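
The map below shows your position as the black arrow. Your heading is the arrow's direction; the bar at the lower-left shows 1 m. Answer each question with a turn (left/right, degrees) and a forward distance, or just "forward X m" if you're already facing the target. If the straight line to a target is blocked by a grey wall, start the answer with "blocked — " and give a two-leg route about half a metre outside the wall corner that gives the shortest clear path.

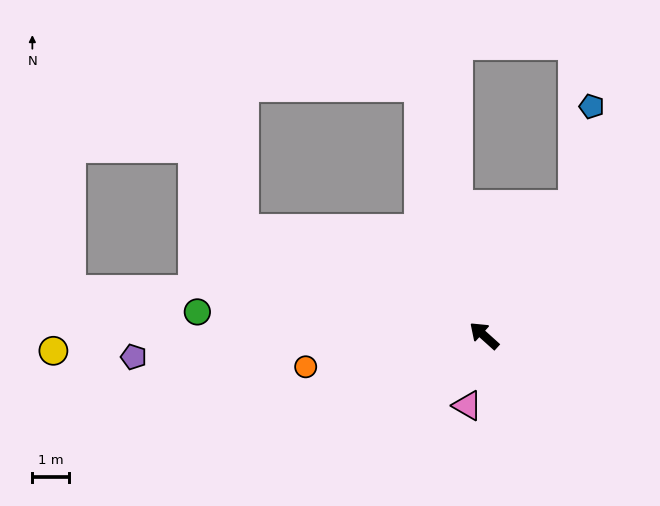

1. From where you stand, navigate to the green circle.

turn left 37°, forward 7.9 m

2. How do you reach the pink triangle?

turn left 119°, forward 2.0 m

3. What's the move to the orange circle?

turn left 52°, forward 5.0 m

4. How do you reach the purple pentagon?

turn left 45°, forward 9.7 m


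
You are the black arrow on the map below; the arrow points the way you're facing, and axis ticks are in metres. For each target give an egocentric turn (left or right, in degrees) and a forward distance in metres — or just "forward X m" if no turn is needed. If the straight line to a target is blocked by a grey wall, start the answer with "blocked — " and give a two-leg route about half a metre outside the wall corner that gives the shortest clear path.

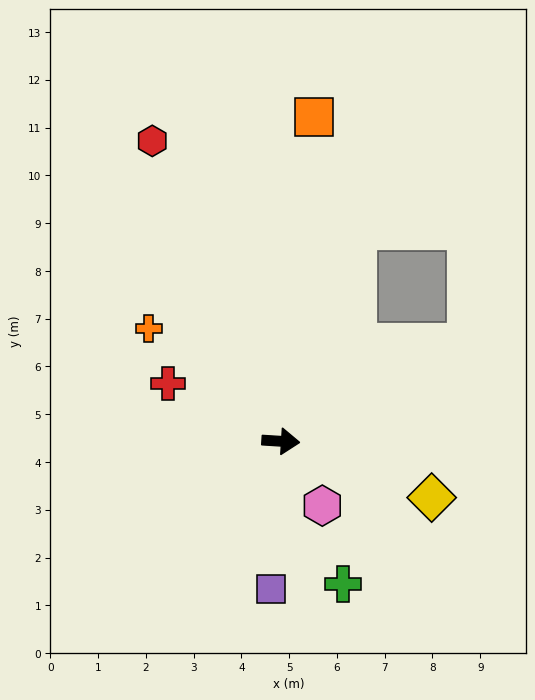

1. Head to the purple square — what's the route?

turn right 90°, forward 3.1 m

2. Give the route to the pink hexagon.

turn right 54°, forward 1.6 m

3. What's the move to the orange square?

turn left 88°, forward 6.8 m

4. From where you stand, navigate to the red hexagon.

turn left 117°, forward 6.8 m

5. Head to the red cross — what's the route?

turn left 157°, forward 2.7 m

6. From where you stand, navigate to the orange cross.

turn left 143°, forward 3.6 m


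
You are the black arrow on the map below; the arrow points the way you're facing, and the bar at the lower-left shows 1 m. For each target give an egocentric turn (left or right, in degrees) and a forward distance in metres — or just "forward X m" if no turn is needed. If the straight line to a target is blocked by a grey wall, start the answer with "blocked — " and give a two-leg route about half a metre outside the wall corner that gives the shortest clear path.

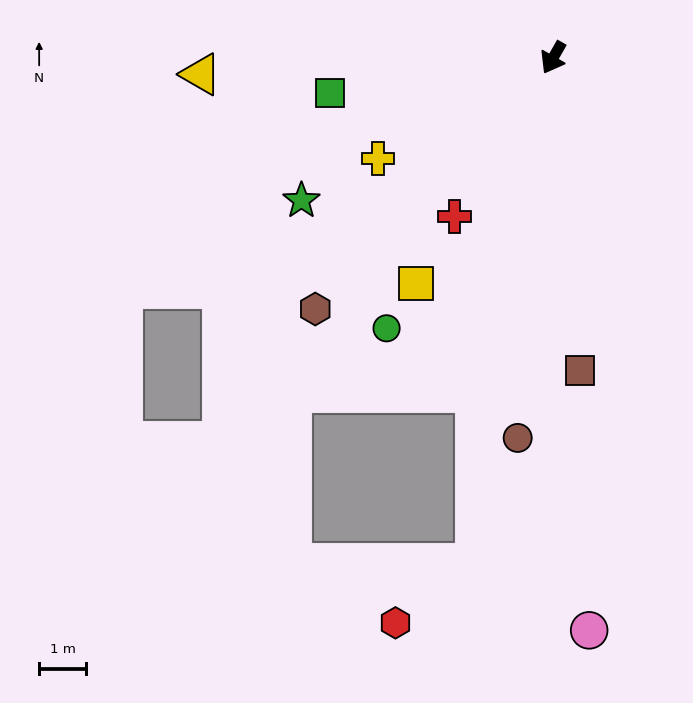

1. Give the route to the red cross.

turn right 2°, forward 3.9 m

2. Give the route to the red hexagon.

blocked — turn left 21°, forward 10.8 m, then turn right 44°, forward 2.1 m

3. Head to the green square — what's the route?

turn right 51°, forward 4.8 m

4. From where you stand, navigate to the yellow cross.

turn right 30°, forward 4.3 m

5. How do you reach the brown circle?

turn left 24°, forward 8.1 m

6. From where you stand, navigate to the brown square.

turn left 35°, forward 6.6 m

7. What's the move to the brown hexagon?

turn right 14°, forward 7.3 m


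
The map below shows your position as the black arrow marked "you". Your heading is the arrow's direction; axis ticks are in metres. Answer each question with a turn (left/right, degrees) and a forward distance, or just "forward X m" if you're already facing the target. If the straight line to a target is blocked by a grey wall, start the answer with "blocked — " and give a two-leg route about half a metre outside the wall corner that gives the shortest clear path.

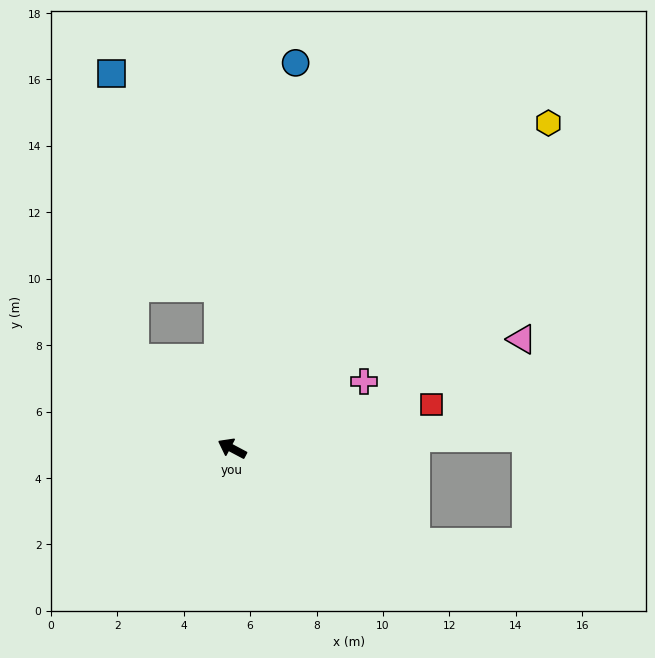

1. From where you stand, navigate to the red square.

turn right 140°, forward 6.1 m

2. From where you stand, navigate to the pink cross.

turn right 125°, forward 4.5 m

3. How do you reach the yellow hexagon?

turn right 106°, forward 13.7 m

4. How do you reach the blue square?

blocked — turn right 57°, forward 4.9 m, then turn left 21°, forward 7.2 m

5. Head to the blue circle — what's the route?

turn right 71°, forward 11.8 m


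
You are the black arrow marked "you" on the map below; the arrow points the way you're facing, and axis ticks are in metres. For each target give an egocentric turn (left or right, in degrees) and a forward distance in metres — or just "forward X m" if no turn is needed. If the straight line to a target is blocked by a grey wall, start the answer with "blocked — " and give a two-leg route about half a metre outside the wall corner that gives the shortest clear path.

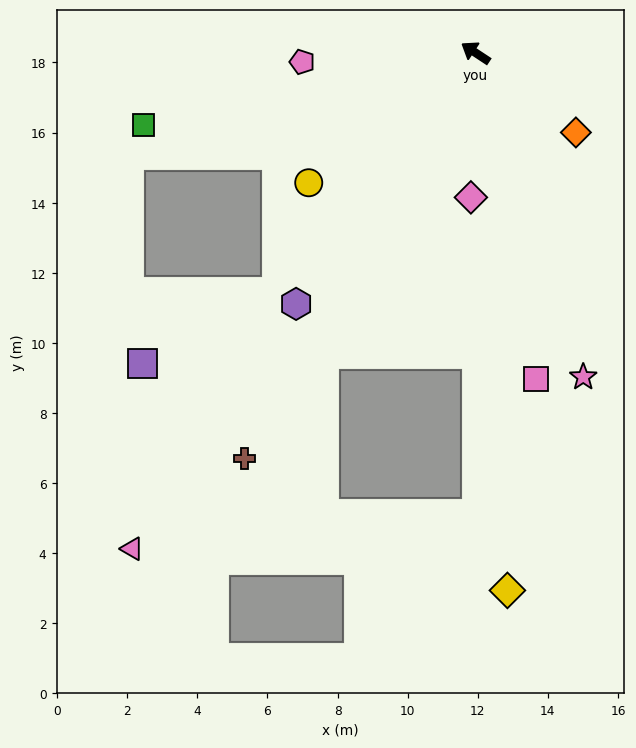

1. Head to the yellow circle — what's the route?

turn left 71°, forward 6.0 m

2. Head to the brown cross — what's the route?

turn left 94°, forward 13.3 m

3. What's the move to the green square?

turn left 46°, forward 9.7 m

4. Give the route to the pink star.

turn left 142°, forward 9.7 m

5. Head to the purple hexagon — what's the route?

turn left 88°, forward 8.8 m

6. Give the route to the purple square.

blocked — turn left 84°, forward 8.9 m, then turn right 23°, forward 4.3 m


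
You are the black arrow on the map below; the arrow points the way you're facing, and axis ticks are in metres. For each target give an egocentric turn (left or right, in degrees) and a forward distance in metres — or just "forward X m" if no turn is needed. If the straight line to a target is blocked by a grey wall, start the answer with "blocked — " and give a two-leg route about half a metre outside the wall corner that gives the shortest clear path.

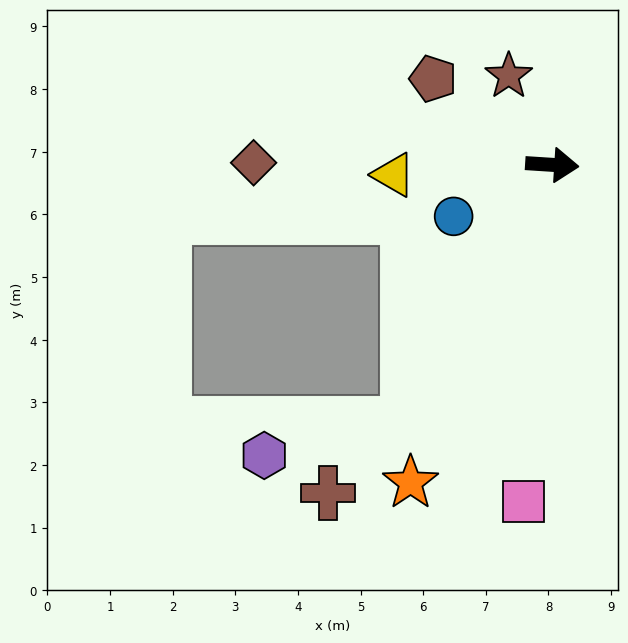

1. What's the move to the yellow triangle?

turn right 173°, forward 2.5 m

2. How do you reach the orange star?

turn right 110°, forward 5.6 m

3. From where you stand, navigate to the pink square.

turn right 91°, forward 5.4 m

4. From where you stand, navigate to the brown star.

turn left 120°, forward 1.6 m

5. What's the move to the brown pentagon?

turn left 148°, forward 2.3 m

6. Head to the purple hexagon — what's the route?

blocked — turn right 116°, forward 4.7 m, then turn right 48°, forward 2.3 m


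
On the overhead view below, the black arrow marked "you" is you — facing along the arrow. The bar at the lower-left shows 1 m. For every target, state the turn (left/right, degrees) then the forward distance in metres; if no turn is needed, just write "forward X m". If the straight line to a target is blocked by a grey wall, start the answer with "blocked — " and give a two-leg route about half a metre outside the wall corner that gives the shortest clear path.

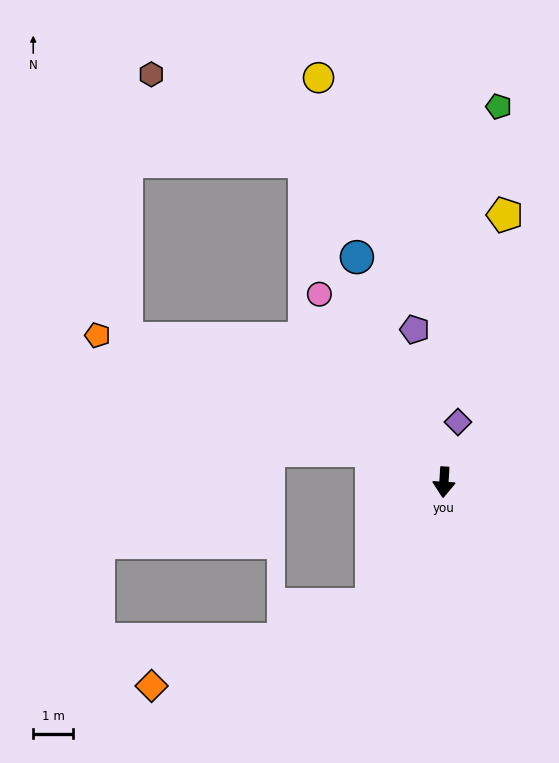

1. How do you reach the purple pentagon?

turn right 166°, forward 3.9 m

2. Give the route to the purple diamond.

turn left 170°, forward 1.6 m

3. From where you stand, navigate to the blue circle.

turn right 155°, forward 6.1 m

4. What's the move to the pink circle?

turn right 143°, forward 5.7 m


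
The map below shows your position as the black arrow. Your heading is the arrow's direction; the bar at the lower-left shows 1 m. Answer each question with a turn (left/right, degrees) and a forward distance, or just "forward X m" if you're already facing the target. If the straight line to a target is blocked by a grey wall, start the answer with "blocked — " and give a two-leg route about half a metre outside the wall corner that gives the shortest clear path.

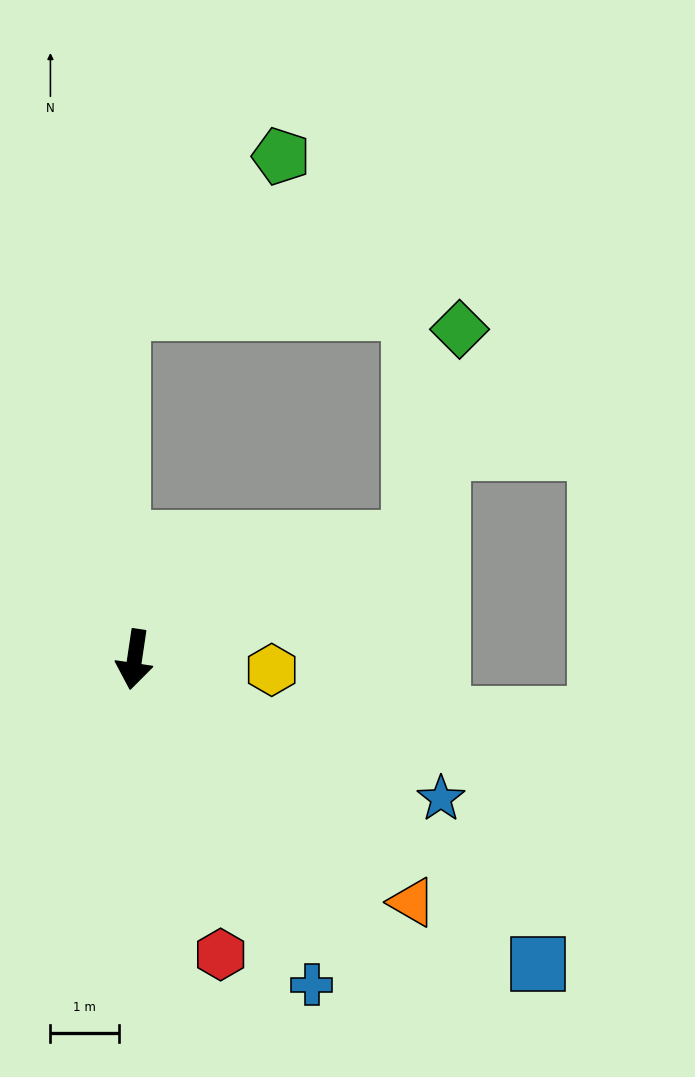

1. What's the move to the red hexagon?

turn left 25°, forward 4.5 m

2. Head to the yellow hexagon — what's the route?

turn left 94°, forward 2.0 m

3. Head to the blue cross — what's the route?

turn left 37°, forward 5.4 m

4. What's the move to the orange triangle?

turn left 57°, forward 5.4 m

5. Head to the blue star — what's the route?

turn left 74°, forward 4.9 m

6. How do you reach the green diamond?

blocked — turn left 122°, forward 4.4 m, then turn left 53°, forward 3.2 m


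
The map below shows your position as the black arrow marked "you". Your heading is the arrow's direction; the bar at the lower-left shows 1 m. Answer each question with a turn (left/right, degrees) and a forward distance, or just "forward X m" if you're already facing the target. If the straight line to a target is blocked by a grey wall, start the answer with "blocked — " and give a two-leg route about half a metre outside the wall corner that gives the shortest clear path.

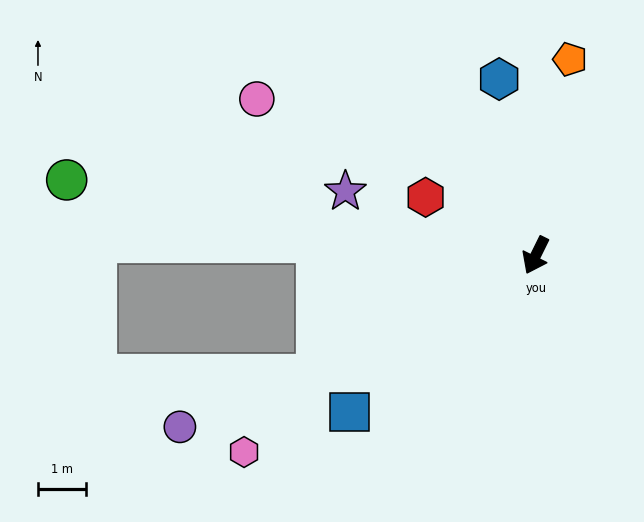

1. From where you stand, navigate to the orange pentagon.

turn right 164°, forward 4.2 m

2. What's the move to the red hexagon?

turn right 92°, forward 2.6 m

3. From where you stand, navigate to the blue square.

turn right 24°, forward 5.1 m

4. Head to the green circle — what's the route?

turn right 73°, forward 9.9 m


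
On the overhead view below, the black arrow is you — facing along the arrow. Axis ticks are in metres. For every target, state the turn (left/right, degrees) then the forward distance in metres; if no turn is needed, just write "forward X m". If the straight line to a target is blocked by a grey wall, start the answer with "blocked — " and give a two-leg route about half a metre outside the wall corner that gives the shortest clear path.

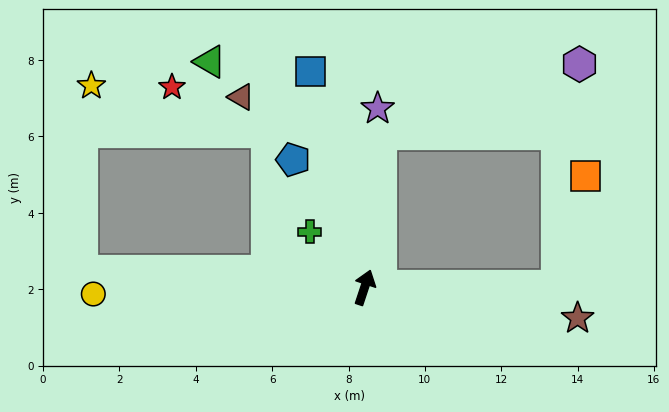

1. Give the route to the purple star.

turn left 14°, forward 4.7 m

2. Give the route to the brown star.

turn right 80°, forward 5.6 m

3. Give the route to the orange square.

blocked — turn right 71°, forward 5.0 m, then turn left 75°, forward 3.0 m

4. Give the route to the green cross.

turn left 63°, forward 2.0 m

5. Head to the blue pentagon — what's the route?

turn left 48°, forward 3.8 m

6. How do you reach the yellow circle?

turn left 110°, forward 7.1 m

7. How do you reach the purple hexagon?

blocked — turn left 12°, forward 4.0 m, then turn right 64°, forward 5.5 m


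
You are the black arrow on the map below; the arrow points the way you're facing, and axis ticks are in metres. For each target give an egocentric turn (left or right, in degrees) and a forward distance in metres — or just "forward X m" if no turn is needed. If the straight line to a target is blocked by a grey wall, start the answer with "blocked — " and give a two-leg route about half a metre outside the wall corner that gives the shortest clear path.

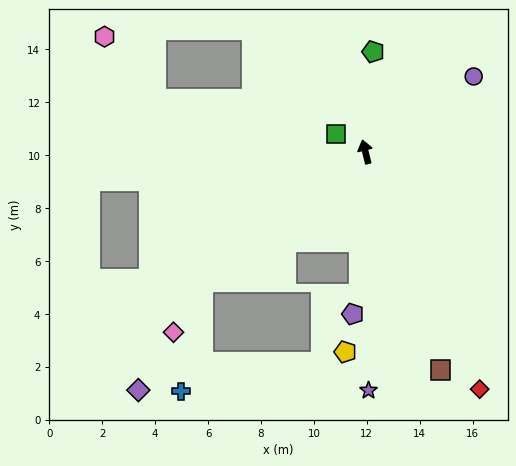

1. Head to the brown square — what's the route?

turn right 175°, forward 8.7 m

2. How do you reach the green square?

turn left 44°, forward 1.3 m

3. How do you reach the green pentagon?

turn right 18°, forward 3.8 m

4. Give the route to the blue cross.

blocked — turn left 114°, forward 7.9 m, then turn left 41°, forward 4.2 m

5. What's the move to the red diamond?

turn right 168°, forward 10.0 m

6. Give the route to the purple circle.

turn right 69°, forward 5.0 m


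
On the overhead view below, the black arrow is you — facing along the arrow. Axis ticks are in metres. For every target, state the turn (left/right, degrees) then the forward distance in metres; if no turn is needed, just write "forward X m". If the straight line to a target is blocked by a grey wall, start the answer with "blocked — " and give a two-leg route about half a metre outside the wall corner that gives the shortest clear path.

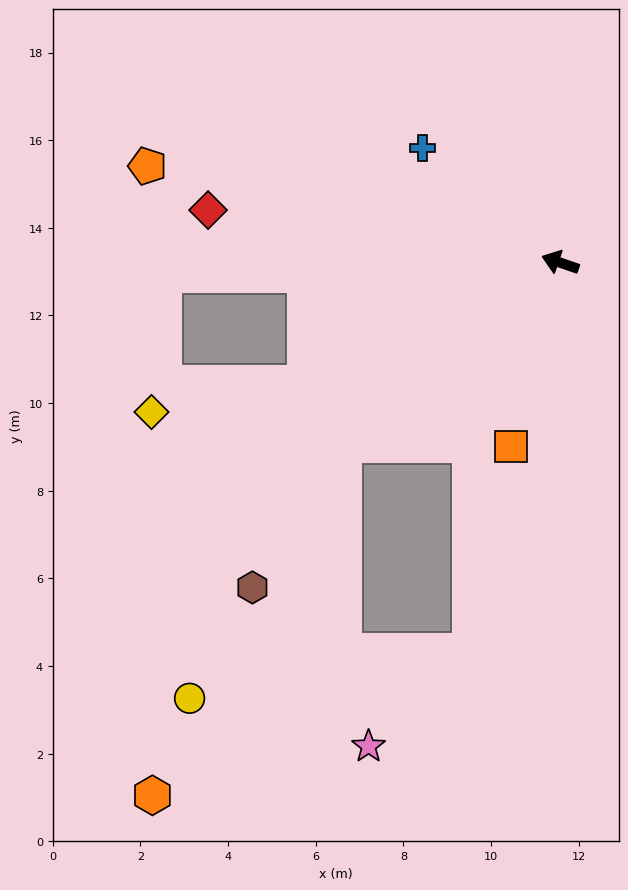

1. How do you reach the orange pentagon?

turn left 6°, forward 9.7 m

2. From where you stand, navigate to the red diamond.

turn left 10°, forward 8.1 m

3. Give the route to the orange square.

turn left 94°, forward 4.3 m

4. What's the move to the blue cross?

turn right 21°, forward 4.1 m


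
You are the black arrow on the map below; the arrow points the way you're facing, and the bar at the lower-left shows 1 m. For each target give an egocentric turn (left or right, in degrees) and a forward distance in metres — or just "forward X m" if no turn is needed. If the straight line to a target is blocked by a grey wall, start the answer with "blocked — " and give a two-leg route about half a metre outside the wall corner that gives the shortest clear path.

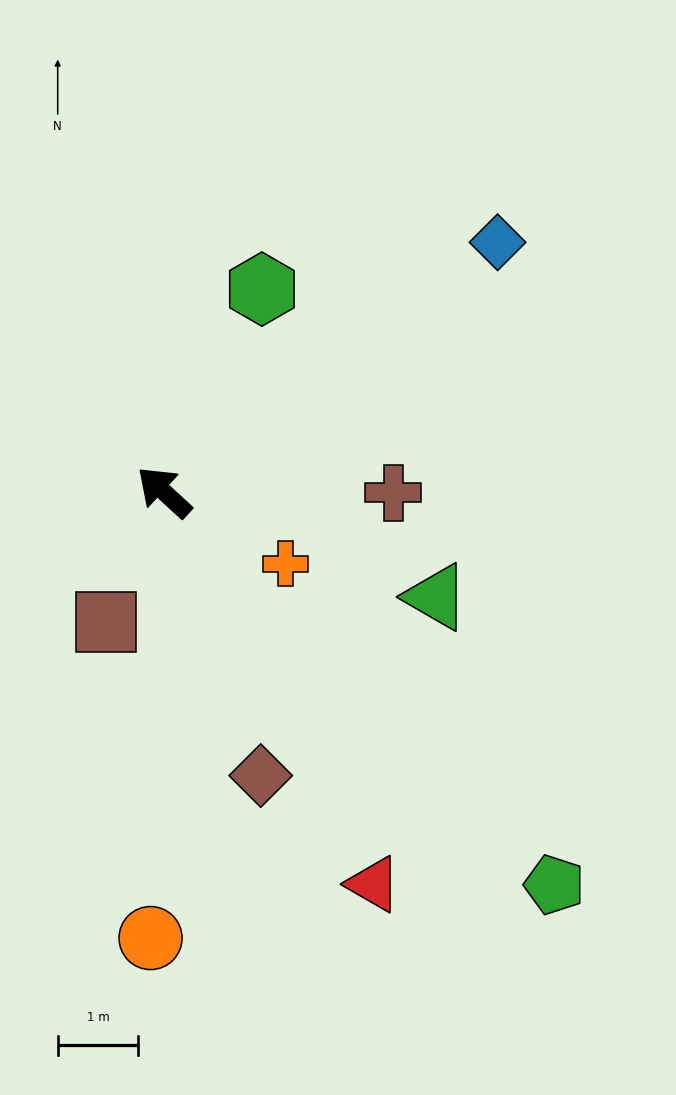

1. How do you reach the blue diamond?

turn right 101°, forward 5.2 m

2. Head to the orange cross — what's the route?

turn right 168°, forward 1.8 m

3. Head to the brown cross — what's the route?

turn right 138°, forward 2.8 m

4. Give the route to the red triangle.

turn left 161°, forward 5.5 m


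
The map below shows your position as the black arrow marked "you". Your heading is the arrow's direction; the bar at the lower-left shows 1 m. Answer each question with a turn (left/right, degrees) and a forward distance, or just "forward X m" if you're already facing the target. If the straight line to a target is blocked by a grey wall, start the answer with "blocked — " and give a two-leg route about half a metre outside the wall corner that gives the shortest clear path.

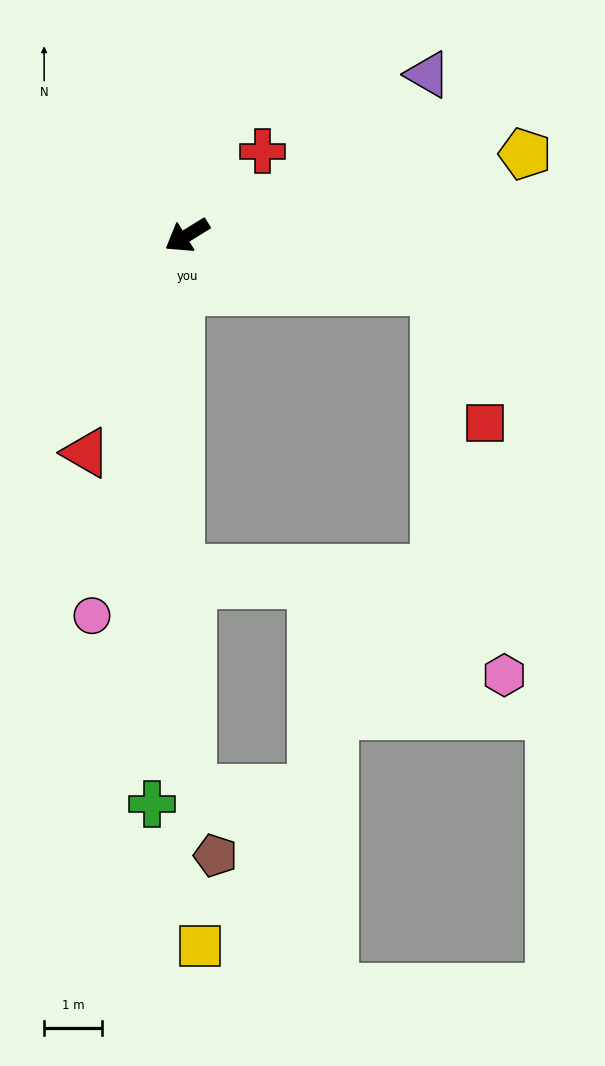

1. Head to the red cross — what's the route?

turn right 163°, forward 1.9 m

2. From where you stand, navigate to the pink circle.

turn left 44°, forward 6.7 m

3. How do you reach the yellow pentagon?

turn left 162°, forward 6.0 m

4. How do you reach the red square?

blocked — turn left 136°, forward 4.4 m, then turn right 57°, forward 2.4 m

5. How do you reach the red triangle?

turn left 33°, forward 4.1 m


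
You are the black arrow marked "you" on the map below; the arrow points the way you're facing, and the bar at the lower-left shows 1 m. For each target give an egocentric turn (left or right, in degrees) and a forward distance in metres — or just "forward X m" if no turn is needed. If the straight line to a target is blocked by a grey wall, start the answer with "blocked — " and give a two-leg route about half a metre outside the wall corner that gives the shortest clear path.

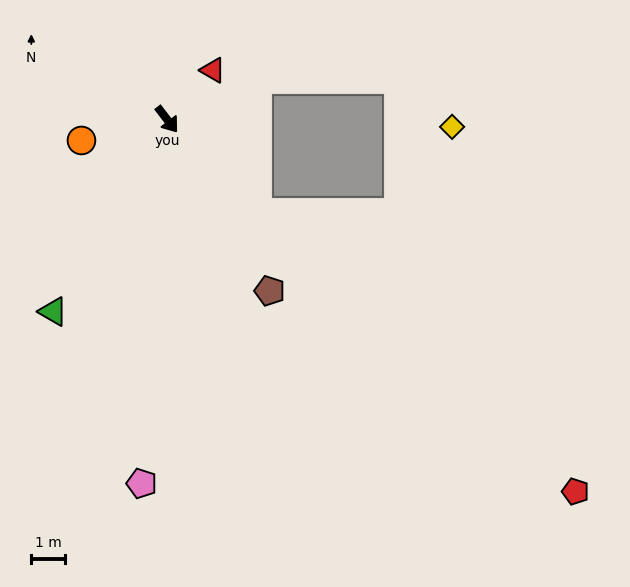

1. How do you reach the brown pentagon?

turn right 7°, forward 5.9 m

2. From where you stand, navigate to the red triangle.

turn left 100°, forward 2.0 m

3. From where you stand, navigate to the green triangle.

turn right 68°, forward 6.6 m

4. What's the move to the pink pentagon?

turn right 41°, forward 10.9 m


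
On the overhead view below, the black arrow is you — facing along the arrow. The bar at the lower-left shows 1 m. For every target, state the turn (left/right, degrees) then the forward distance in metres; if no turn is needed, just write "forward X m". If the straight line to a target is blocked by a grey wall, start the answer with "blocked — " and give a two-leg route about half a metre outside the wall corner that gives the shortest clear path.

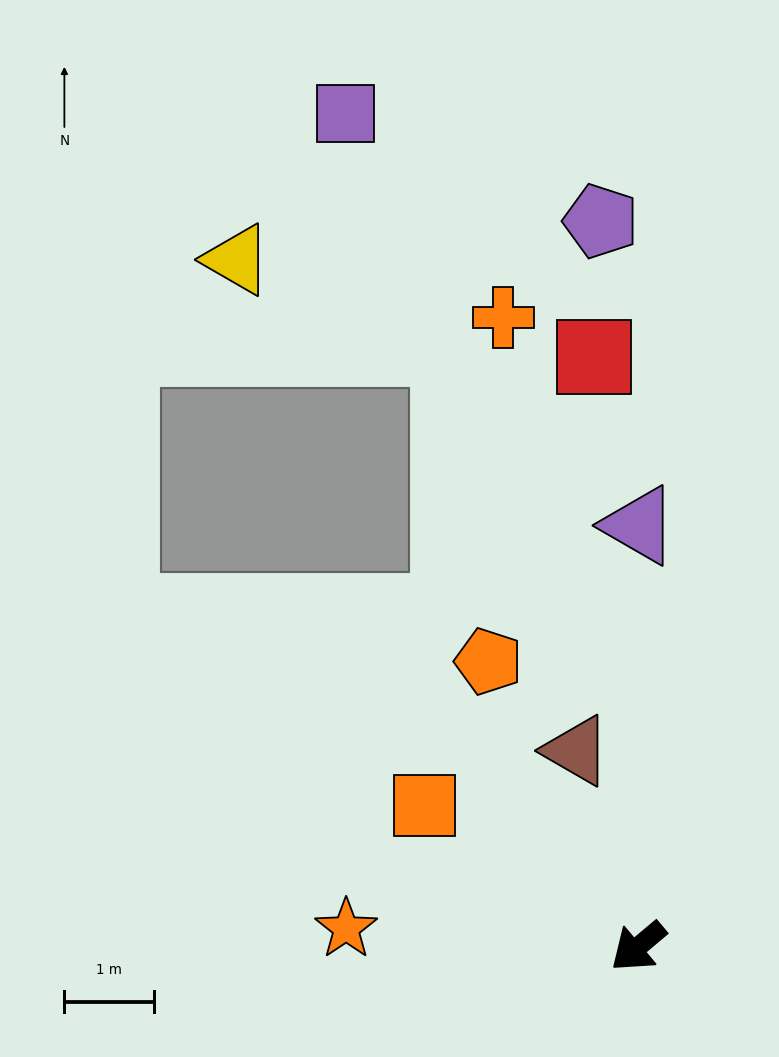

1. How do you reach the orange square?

turn right 74°, forward 2.9 m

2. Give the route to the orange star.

turn right 44°, forward 3.3 m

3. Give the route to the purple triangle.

turn right 130°, forward 4.7 m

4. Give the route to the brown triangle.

turn right 113°, forward 2.3 m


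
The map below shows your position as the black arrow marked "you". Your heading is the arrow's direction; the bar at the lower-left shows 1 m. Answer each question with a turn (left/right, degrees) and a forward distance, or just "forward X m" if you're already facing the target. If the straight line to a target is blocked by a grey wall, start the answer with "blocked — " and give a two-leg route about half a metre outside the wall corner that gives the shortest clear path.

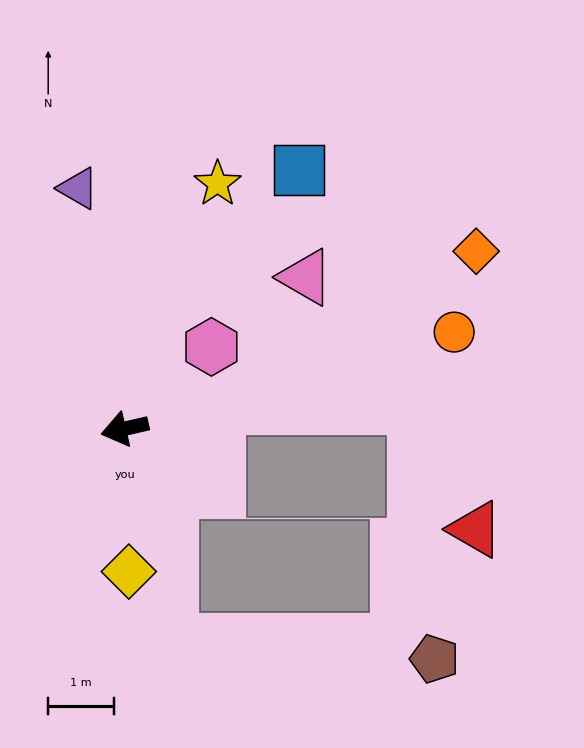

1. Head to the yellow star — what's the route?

turn right 124°, forward 4.0 m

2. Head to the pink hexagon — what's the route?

turn right 150°, forward 1.8 m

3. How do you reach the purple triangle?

turn right 92°, forward 3.7 m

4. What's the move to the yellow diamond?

turn left 79°, forward 2.2 m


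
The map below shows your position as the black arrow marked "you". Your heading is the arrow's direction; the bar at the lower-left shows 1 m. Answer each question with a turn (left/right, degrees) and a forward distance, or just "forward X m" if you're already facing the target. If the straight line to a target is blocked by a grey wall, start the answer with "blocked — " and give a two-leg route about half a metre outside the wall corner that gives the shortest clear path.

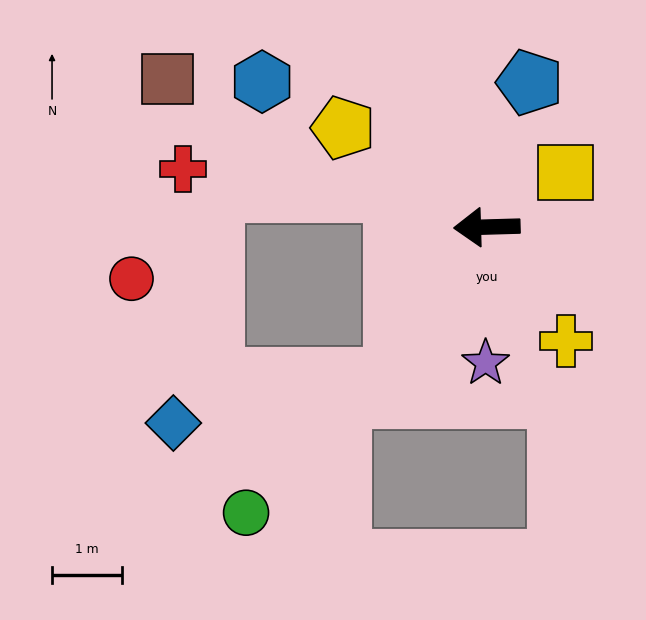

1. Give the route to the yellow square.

turn right 147°, forward 1.4 m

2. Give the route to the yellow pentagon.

turn right 36°, forward 2.5 m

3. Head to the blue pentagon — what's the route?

turn right 108°, forward 2.1 m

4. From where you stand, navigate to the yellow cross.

turn left 123°, forward 2.0 m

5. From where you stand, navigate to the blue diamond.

blocked — turn left 57°, forward 2.5 m, then turn right 47°, forward 3.2 m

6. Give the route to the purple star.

turn left 88°, forward 1.9 m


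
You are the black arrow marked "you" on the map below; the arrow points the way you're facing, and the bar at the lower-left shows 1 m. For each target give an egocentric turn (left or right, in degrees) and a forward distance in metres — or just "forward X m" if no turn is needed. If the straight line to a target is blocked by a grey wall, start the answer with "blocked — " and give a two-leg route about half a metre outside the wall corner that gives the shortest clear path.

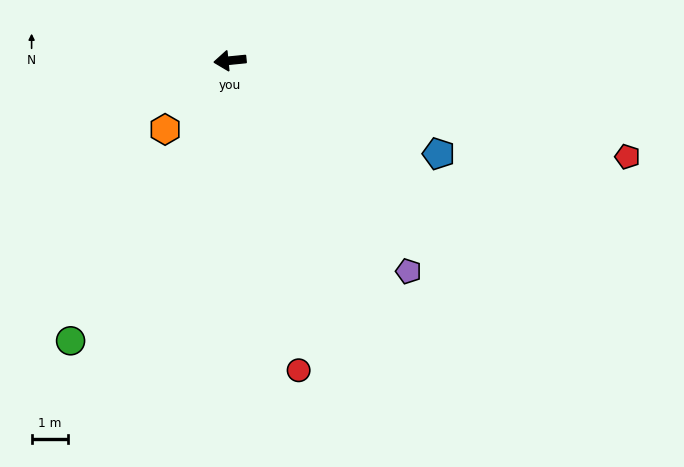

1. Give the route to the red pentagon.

turn left 161°, forward 11.2 m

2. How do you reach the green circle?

turn left 55°, forward 8.8 m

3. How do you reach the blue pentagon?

turn left 150°, forward 6.3 m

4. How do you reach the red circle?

turn left 97°, forward 8.7 m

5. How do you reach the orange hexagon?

turn left 41°, forward 2.6 m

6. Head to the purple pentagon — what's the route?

turn left 125°, forward 7.6 m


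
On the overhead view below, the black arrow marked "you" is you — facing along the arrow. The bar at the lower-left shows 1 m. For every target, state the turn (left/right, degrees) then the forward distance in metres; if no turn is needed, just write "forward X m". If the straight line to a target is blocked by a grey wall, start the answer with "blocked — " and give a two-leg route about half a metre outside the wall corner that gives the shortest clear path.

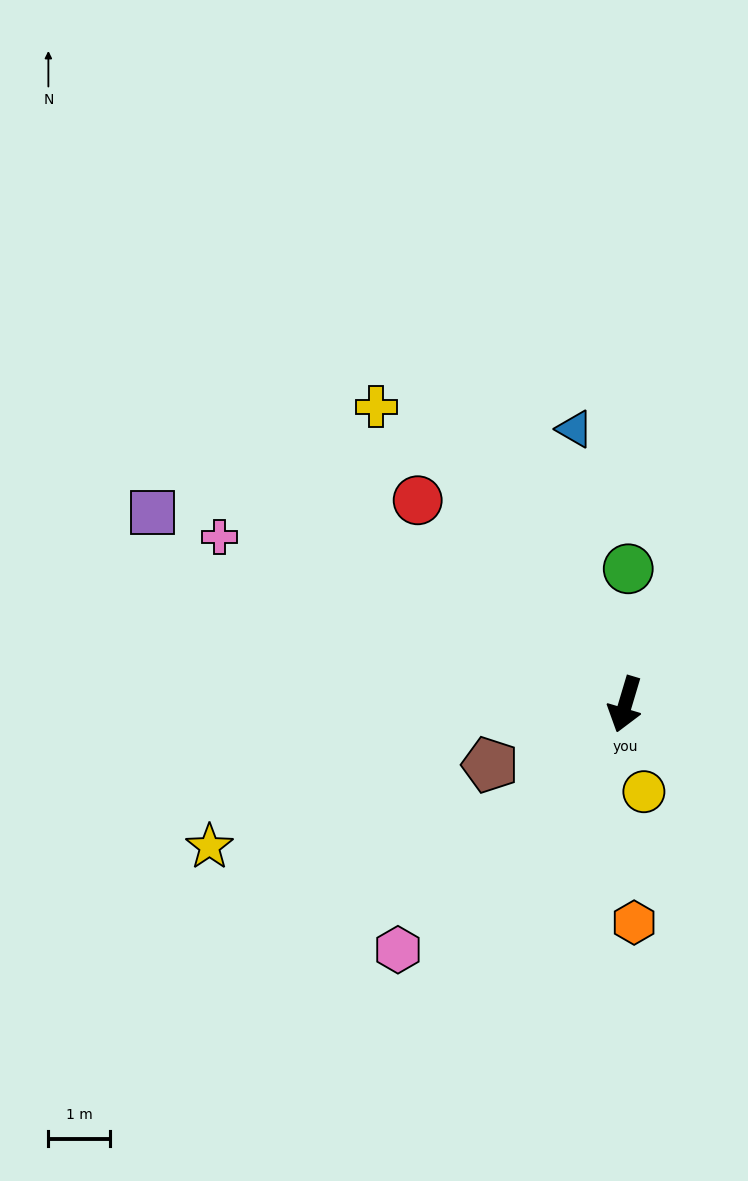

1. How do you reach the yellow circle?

turn left 29°, forward 1.4 m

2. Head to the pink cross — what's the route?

turn right 96°, forward 7.1 m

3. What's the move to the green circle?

turn right 165°, forward 2.2 m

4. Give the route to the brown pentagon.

turn right 49°, forward 2.4 m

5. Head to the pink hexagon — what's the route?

turn right 26°, forward 5.4 m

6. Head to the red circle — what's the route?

turn right 118°, forward 4.7 m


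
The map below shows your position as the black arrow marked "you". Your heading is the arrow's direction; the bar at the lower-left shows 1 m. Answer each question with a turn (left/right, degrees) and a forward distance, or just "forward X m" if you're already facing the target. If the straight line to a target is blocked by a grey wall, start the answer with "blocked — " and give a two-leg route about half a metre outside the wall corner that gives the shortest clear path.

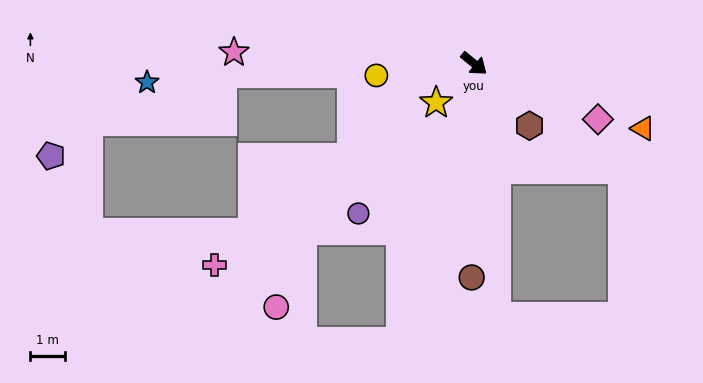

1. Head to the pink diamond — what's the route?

turn left 15°, forward 3.9 m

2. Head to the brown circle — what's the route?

turn right 51°, forward 6.2 m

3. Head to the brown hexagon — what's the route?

turn right 9°, forward 2.4 m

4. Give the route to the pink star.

turn right 143°, forward 6.9 m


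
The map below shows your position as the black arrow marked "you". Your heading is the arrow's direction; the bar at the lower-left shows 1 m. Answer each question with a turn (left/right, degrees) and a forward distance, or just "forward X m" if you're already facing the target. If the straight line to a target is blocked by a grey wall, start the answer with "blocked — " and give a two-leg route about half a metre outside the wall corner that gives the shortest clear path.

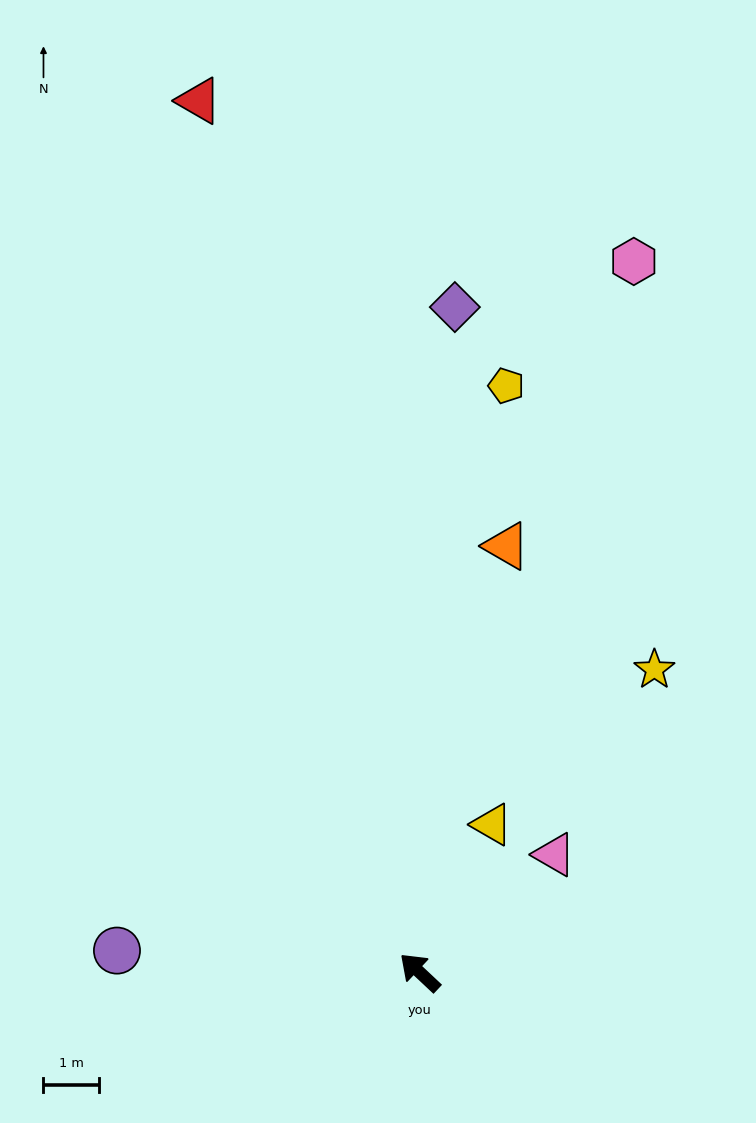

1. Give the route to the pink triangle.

turn right 96°, forward 3.2 m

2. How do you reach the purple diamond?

turn right 50°, forward 12.0 m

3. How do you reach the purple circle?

turn left 39°, forward 5.5 m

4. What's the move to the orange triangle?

turn right 58°, forward 7.9 m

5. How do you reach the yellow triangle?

turn right 73°, forward 3.0 m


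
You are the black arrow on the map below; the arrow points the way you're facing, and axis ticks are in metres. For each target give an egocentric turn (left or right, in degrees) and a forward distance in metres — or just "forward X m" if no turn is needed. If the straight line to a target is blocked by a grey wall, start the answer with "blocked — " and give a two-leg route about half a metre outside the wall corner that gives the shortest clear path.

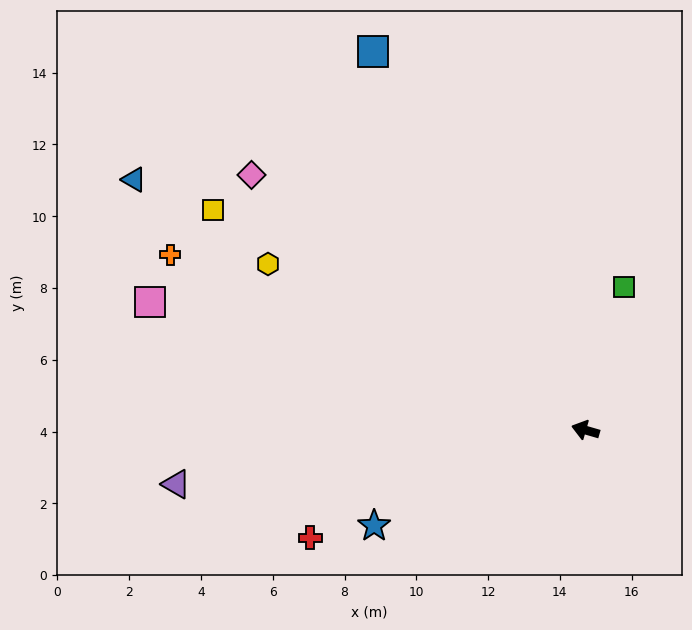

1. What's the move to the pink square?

forward 12.6 m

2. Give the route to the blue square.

turn right 45°, forward 12.1 m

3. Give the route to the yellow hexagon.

turn right 11°, forward 10.0 m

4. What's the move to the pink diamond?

turn right 21°, forward 11.7 m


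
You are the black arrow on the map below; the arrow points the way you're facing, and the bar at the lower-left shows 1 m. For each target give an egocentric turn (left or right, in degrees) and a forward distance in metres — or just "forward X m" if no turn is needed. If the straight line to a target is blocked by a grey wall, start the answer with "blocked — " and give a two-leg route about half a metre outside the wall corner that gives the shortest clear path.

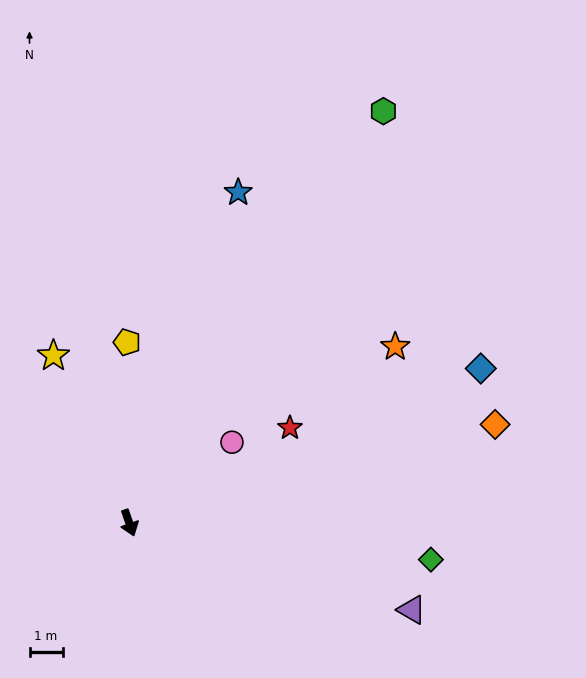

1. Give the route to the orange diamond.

turn left 86°, forward 11.4 m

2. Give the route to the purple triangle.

turn left 54°, forward 8.9 m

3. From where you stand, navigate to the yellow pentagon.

turn left 161°, forward 5.4 m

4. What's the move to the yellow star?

turn right 175°, forward 5.5 m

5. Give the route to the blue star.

turn left 142°, forward 10.5 m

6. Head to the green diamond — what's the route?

turn left 64°, forward 9.1 m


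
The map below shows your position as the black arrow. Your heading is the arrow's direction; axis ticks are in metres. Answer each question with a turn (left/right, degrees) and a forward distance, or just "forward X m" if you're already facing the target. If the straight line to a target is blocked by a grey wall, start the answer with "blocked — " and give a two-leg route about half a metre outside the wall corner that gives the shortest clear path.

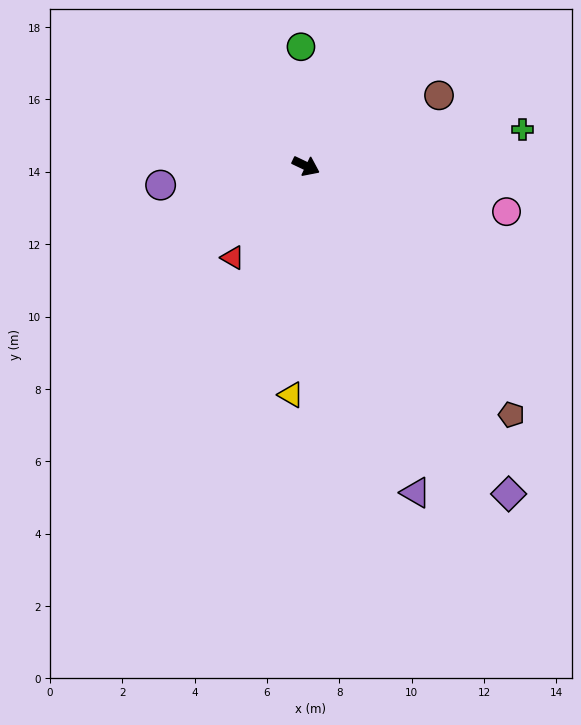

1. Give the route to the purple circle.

turn right 147°, forward 4.1 m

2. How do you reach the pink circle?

turn left 13°, forward 5.7 m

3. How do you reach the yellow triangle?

turn right 68°, forward 6.3 m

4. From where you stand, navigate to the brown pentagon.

turn right 25°, forward 8.9 m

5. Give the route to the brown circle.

turn left 53°, forward 4.2 m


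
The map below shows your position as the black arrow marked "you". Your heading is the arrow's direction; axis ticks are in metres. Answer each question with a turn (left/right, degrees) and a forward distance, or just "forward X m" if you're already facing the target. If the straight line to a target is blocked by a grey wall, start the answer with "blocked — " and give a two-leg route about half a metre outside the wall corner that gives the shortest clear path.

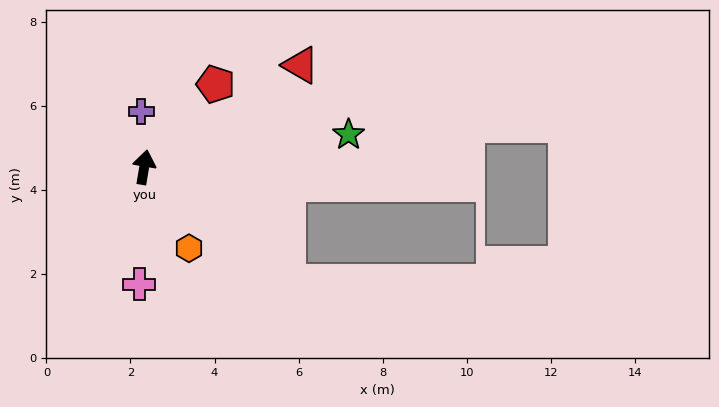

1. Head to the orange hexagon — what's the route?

turn right 142°, forward 2.2 m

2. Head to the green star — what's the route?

turn right 71°, forward 4.9 m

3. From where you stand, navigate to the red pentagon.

turn right 31°, forward 2.6 m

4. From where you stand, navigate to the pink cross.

turn right 173°, forward 2.8 m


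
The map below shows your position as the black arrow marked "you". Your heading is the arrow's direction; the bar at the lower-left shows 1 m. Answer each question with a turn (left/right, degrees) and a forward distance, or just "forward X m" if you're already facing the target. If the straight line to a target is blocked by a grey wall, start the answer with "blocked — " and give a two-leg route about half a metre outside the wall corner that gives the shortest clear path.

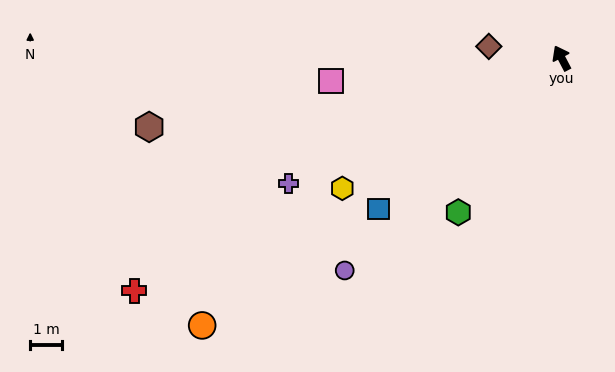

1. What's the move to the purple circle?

turn left 107°, forward 9.6 m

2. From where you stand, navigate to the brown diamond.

turn left 53°, forward 2.3 m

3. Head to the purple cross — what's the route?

turn left 87°, forward 9.5 m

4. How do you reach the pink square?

turn left 68°, forward 7.3 m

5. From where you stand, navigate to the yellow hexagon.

turn left 93°, forward 8.0 m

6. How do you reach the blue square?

turn left 102°, forward 7.5 m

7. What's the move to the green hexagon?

turn left 119°, forward 5.8 m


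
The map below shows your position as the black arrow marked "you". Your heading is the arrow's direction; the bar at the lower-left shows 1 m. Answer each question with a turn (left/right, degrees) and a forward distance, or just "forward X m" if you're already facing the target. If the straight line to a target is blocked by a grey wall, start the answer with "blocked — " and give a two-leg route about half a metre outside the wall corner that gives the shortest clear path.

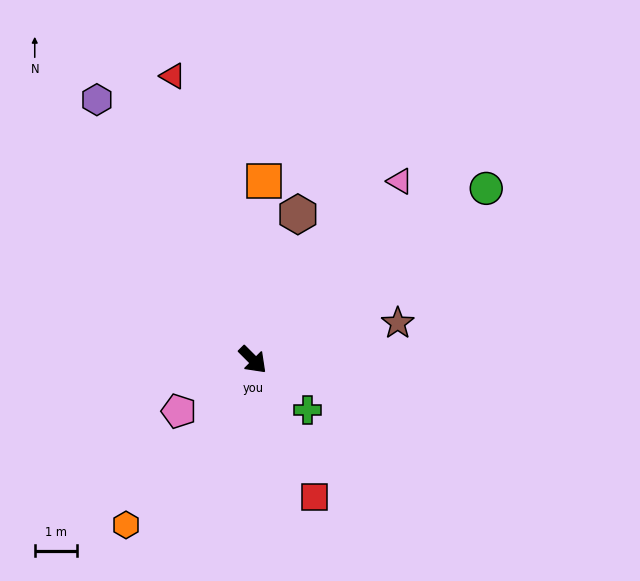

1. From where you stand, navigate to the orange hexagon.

turn right 83°, forward 4.9 m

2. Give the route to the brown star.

turn left 59°, forward 3.5 m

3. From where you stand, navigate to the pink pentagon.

turn right 100°, forward 2.1 m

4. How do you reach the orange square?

turn left 132°, forward 4.2 m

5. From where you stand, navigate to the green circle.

turn left 81°, forward 6.8 m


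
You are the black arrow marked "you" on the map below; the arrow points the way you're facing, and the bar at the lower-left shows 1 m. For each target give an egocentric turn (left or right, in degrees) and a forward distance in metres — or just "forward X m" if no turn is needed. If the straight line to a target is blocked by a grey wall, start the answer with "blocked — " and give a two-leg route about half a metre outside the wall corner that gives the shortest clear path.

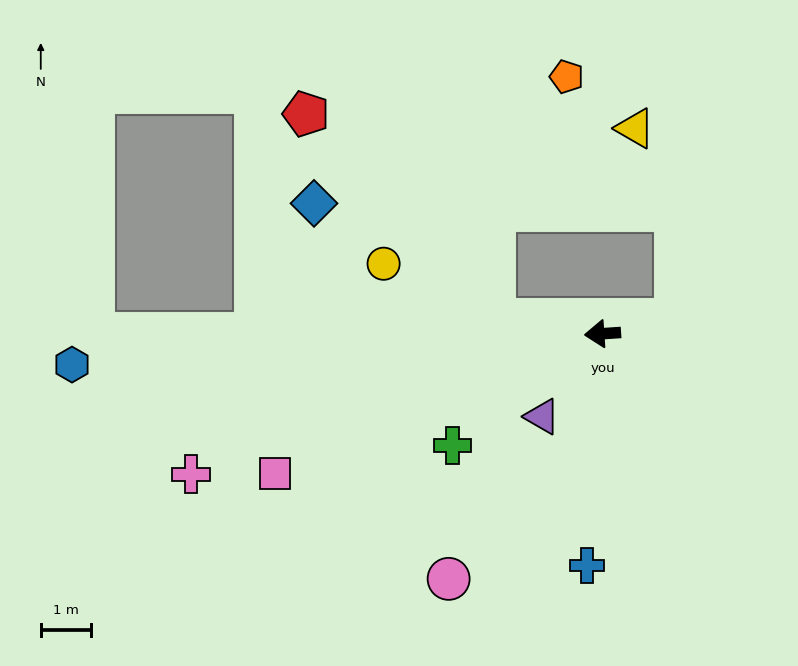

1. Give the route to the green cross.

turn left 33°, forward 3.7 m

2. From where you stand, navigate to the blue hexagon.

forward 10.6 m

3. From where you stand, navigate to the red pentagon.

blocked — turn right 11°, forward 2.2 m, then turn right 40°, forward 5.6 m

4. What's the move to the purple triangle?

turn left 50°, forward 2.0 m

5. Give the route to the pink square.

turn left 19°, forward 7.1 m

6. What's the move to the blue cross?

turn left 82°, forward 4.6 m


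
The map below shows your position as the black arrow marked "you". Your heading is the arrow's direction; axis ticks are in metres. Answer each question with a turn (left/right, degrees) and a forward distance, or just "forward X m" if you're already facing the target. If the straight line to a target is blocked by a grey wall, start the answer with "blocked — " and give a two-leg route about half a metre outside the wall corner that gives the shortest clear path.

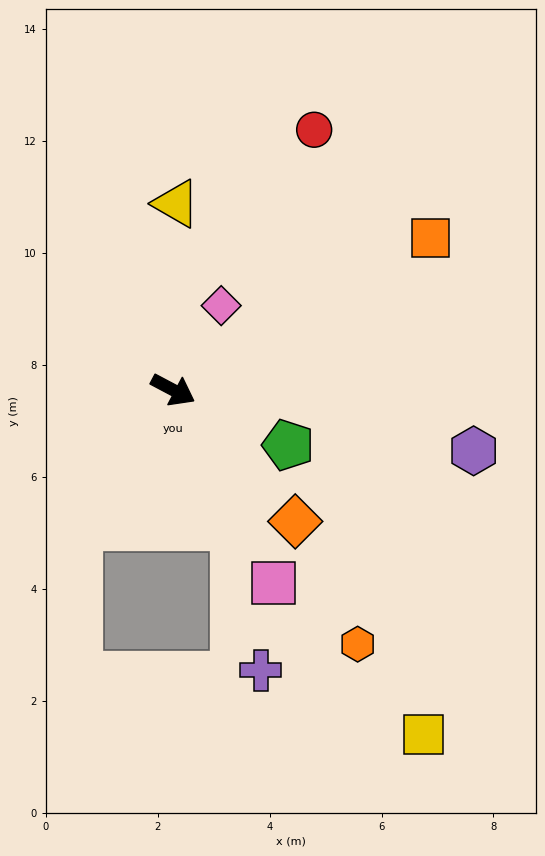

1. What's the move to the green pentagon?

turn left 2°, forward 2.3 m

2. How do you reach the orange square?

turn left 58°, forward 5.3 m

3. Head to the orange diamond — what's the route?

turn right 19°, forward 3.2 m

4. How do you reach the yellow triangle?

turn left 117°, forward 3.3 m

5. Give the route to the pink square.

turn right 35°, forward 3.9 m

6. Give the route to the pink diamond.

turn left 88°, forward 1.7 m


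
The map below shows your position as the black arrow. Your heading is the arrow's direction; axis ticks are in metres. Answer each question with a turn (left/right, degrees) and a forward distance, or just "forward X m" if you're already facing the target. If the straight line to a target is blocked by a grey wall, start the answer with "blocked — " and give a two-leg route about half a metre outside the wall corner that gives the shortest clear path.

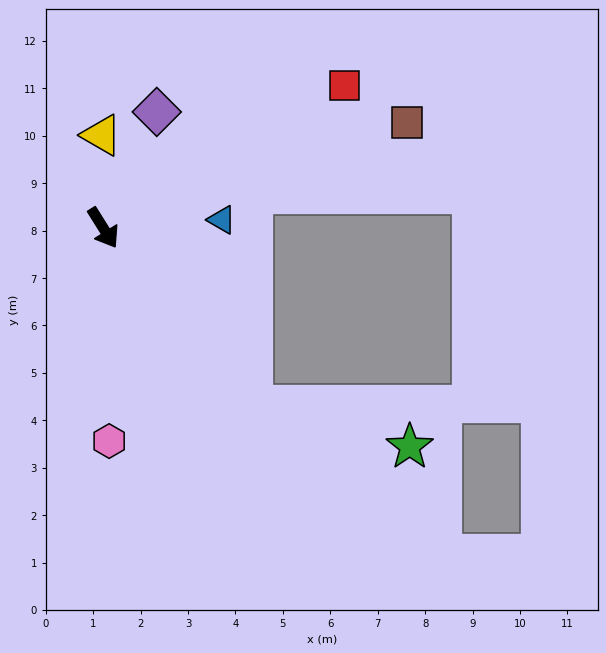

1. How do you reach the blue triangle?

turn left 62°, forward 2.5 m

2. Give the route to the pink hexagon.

turn right 30°, forward 4.5 m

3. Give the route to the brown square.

turn left 77°, forward 6.8 m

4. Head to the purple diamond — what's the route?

turn left 123°, forward 2.7 m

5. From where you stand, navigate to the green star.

blocked — turn left 8°, forward 4.9 m, then turn left 35°, forward 3.4 m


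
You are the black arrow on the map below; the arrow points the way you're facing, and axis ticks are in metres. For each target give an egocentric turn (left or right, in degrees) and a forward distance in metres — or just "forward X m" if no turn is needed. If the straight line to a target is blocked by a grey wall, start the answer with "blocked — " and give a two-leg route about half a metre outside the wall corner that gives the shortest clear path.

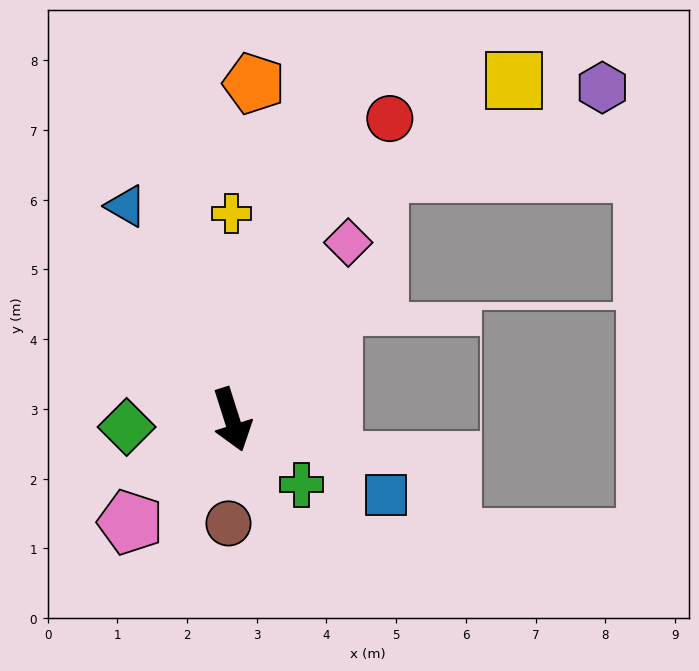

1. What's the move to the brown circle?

turn right 20°, forward 1.5 m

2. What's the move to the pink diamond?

turn left 129°, forward 3.0 m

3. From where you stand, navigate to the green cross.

turn left 29°, forward 1.4 m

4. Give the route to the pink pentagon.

turn right 62°, forward 2.1 m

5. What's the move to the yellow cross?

turn left 162°, forward 3.0 m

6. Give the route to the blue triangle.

turn right 171°, forward 3.4 m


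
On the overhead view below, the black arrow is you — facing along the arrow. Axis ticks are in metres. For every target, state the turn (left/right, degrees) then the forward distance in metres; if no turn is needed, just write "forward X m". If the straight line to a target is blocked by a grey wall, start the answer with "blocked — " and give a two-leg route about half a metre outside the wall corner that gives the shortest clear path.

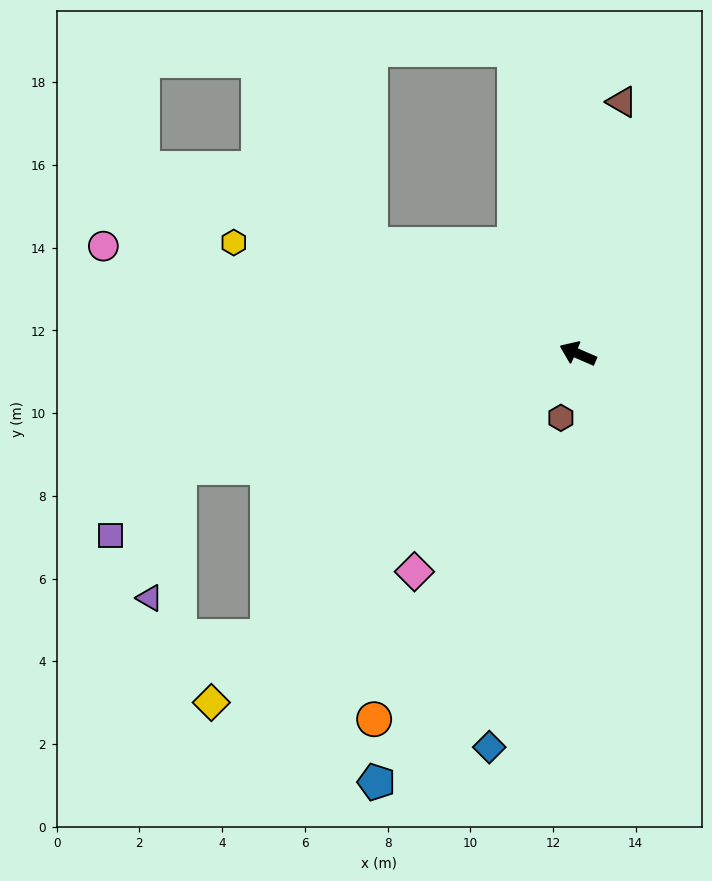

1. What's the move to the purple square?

blocked — turn left 39°, forward 10.0 m, then turn left 29°, forward 2.4 m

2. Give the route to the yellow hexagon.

turn left 6°, forward 8.7 m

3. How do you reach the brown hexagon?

turn left 99°, forward 1.6 m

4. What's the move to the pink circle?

turn left 11°, forward 11.8 m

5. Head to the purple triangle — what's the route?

blocked — turn left 39°, forward 10.0 m, then turn left 61°, forward 3.2 m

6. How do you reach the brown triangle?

turn right 76°, forward 6.2 m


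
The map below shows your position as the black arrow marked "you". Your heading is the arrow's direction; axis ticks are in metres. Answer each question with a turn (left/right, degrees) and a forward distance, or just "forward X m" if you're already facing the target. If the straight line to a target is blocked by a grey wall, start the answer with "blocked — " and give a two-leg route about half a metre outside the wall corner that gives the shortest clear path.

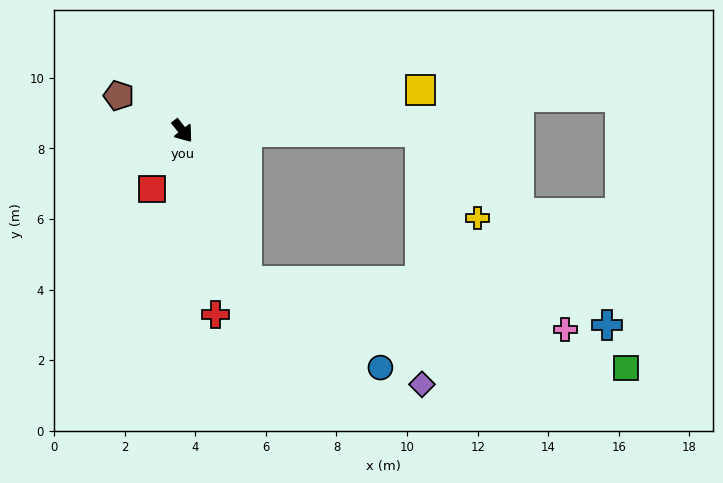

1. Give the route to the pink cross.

blocked — turn right 15°, forward 4.6 m, then turn left 58°, forward 9.1 m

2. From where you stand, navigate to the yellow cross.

blocked — turn left 52°, forward 6.7 m, then turn right 56°, forward 2.9 m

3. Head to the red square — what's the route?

turn right 66°, forward 1.9 m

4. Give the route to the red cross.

turn right 28°, forward 5.3 m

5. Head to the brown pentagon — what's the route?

turn right 157°, forward 2.1 m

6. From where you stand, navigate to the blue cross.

blocked — turn left 52°, forward 6.7 m, then turn right 46°, forward 7.6 m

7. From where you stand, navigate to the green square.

blocked — turn right 15°, forward 4.6 m, then turn left 54°, forward 11.0 m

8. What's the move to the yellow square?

turn left 62°, forward 6.8 m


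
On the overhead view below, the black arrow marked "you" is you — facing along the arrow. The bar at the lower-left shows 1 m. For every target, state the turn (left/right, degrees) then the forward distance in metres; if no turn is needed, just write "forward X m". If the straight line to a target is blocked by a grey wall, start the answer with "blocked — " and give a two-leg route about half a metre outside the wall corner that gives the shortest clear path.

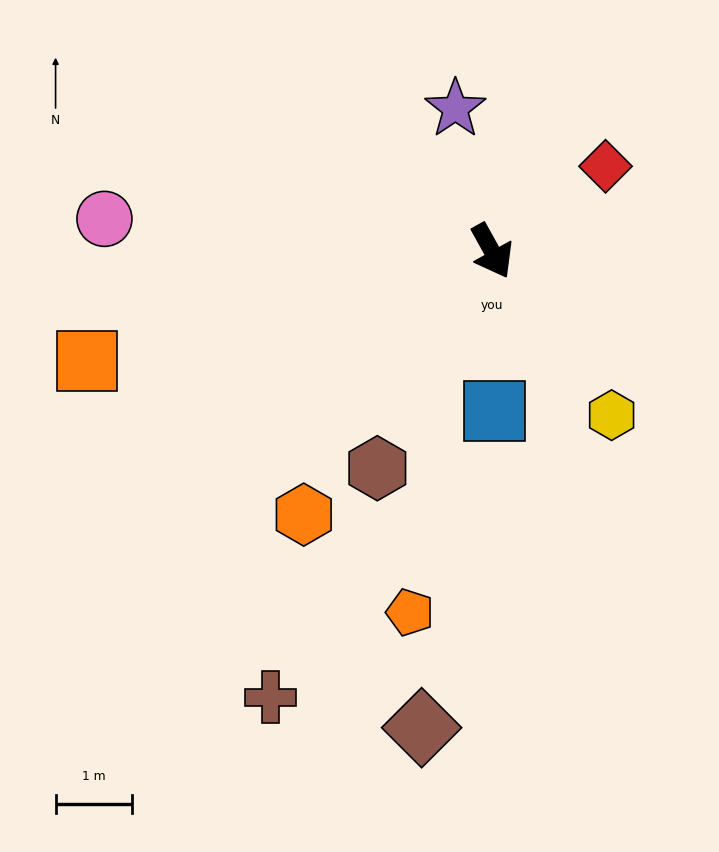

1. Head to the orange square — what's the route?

turn right 104°, forward 5.5 m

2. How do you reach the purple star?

turn left 165°, forward 1.9 m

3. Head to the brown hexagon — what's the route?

turn right 57°, forward 3.2 m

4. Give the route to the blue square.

turn right 28°, forward 2.1 m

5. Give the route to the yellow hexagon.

turn left 7°, forward 2.7 m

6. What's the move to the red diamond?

turn left 98°, forward 1.9 m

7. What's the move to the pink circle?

turn right 124°, forward 5.1 m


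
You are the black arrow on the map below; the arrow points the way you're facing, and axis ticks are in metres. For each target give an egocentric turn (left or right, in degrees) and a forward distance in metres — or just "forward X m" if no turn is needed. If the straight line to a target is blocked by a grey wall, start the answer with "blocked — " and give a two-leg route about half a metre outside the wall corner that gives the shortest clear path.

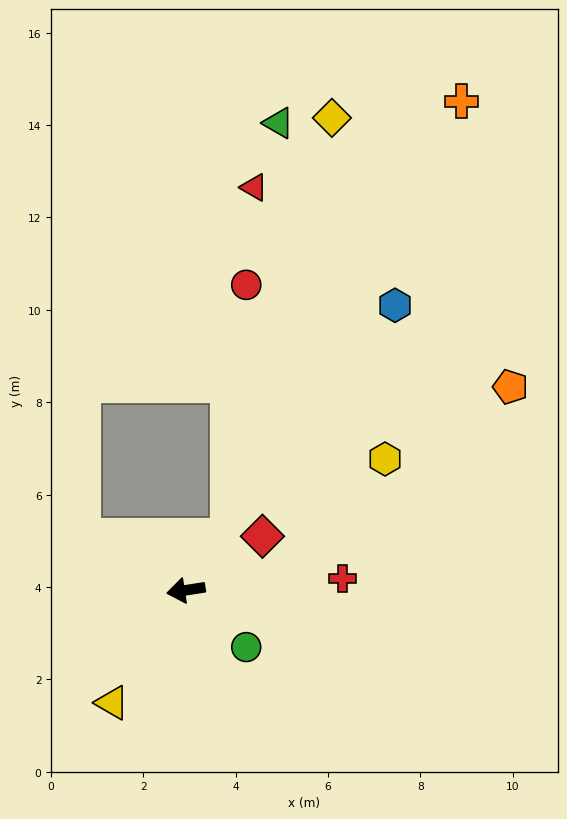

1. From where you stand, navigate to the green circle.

turn left 128°, forward 1.8 m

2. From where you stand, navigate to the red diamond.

turn right 154°, forward 2.0 m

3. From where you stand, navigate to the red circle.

blocked — turn right 139°, forward 1.5 m, then turn left 36°, forward 5.5 m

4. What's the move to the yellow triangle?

turn left 48°, forward 2.9 m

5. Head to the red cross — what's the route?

turn left 175°, forward 3.4 m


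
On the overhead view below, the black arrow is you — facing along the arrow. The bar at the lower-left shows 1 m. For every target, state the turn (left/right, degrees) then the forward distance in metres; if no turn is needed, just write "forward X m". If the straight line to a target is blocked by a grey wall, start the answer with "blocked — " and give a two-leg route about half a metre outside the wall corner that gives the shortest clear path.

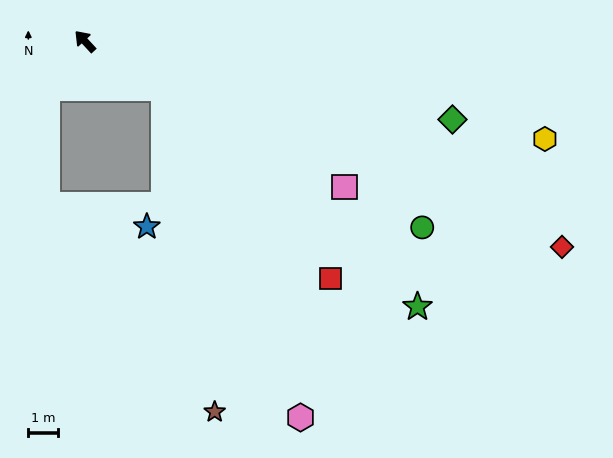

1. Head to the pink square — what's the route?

turn right 162°, forward 9.9 m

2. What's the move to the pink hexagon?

blocked — turn right 164°, forward 3.0 m, then turn right 36°, forward 11.8 m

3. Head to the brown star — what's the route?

blocked — turn right 164°, forward 3.0 m, then turn right 50°, forward 10.9 m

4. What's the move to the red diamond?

turn right 156°, forward 17.2 m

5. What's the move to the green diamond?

turn right 145°, forward 12.5 m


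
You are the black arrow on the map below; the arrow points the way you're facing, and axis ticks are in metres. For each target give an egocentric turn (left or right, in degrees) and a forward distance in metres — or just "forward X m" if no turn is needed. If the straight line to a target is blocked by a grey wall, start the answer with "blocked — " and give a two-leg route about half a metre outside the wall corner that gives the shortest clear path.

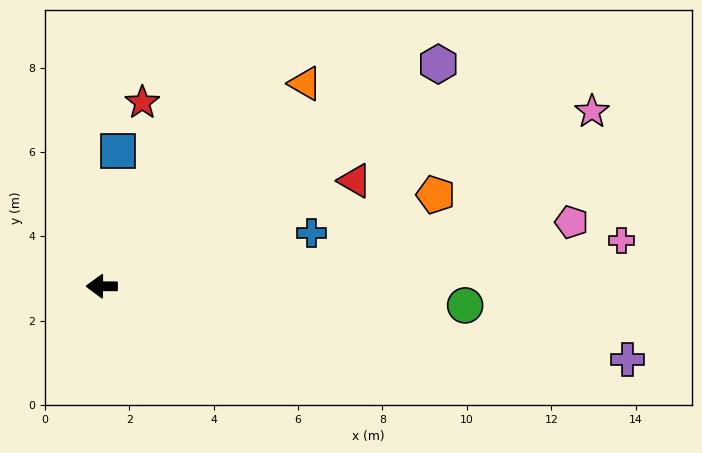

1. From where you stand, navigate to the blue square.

turn right 97°, forward 3.2 m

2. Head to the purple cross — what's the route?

turn left 172°, forward 12.6 m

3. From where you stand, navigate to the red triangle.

turn right 157°, forward 6.5 m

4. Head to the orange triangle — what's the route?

turn right 135°, forward 6.8 m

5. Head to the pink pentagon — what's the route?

turn right 172°, forward 11.2 m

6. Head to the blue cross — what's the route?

turn right 165°, forward 5.1 m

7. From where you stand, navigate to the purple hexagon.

turn right 146°, forward 9.6 m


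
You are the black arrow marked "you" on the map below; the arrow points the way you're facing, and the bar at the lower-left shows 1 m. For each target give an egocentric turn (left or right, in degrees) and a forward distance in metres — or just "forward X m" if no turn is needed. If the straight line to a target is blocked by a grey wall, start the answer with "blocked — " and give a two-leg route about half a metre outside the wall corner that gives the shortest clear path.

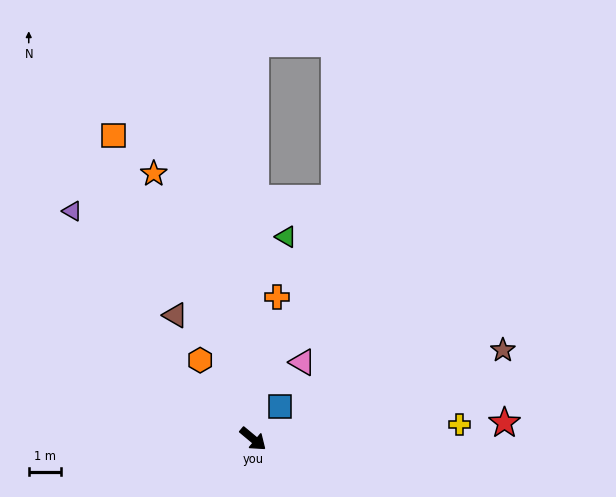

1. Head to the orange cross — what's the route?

turn left 120°, forward 4.4 m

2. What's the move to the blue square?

turn left 90°, forward 1.3 m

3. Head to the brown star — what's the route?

turn left 59°, forward 8.1 m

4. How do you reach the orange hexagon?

turn left 164°, forward 2.9 m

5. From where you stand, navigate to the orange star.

turn left 150°, forward 8.7 m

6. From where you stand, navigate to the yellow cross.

turn left 44°, forward 6.4 m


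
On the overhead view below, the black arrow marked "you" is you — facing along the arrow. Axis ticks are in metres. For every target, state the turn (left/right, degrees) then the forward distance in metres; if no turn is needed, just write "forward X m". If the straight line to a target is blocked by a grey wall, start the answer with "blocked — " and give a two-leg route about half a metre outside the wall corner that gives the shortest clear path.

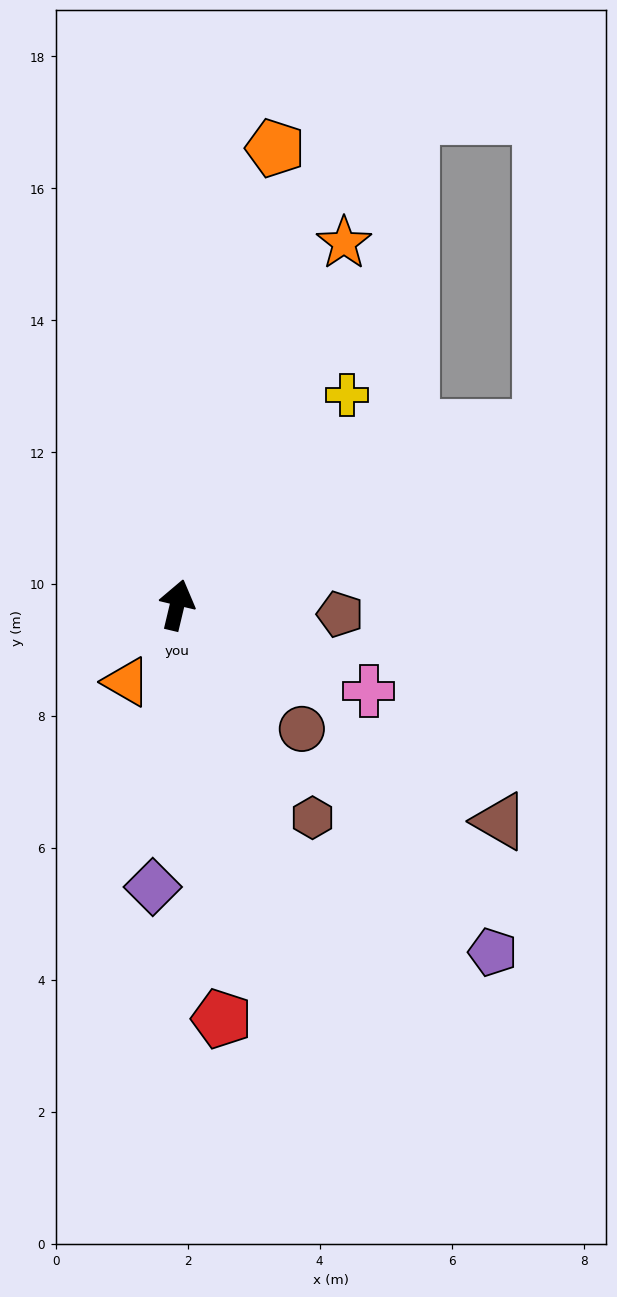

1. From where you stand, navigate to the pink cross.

turn right 101°, forward 3.2 m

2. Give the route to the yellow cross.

turn right 26°, forward 4.1 m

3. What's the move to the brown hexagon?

turn right 134°, forward 3.8 m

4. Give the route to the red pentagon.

turn right 160°, forward 6.3 m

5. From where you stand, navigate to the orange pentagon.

forward 7.1 m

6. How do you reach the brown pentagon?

turn right 80°, forward 2.5 m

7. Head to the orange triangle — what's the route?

turn left 160°, forward 1.4 m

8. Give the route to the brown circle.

turn right 121°, forward 2.7 m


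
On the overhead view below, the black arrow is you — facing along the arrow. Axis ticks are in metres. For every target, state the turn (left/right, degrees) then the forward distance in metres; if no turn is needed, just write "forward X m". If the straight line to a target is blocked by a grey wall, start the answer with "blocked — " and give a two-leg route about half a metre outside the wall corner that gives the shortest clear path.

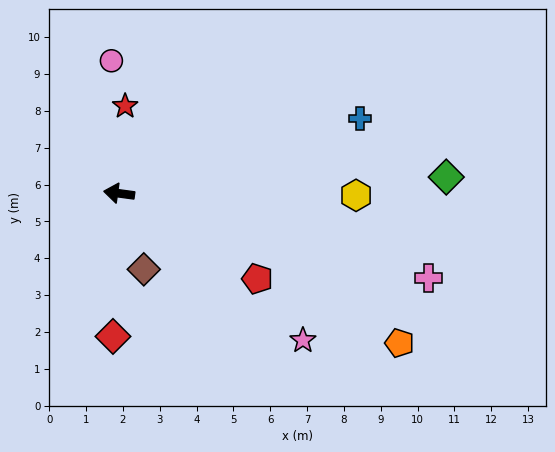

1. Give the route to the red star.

turn right 86°, forward 2.4 m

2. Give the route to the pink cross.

turn left 172°, forward 8.7 m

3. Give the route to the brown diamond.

turn left 116°, forward 2.2 m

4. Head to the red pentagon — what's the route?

turn left 156°, forward 4.4 m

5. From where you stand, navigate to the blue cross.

turn right 155°, forward 6.9 m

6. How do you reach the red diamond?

turn left 95°, forward 3.9 m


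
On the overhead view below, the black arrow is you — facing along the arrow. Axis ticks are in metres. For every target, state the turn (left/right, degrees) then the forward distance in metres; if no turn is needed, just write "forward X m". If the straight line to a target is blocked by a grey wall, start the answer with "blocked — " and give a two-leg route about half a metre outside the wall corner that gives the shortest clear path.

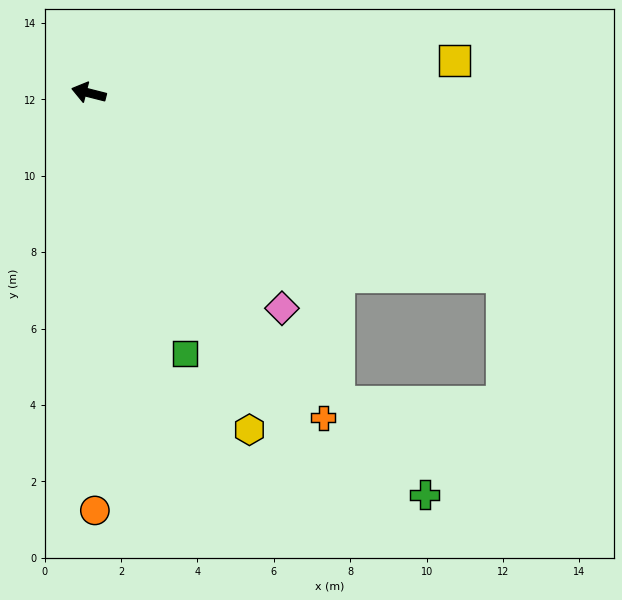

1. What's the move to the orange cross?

turn left 140°, forward 10.5 m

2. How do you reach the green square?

turn left 125°, forward 7.3 m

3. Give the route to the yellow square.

turn right 161°, forward 9.6 m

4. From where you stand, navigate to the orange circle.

turn left 105°, forward 10.9 m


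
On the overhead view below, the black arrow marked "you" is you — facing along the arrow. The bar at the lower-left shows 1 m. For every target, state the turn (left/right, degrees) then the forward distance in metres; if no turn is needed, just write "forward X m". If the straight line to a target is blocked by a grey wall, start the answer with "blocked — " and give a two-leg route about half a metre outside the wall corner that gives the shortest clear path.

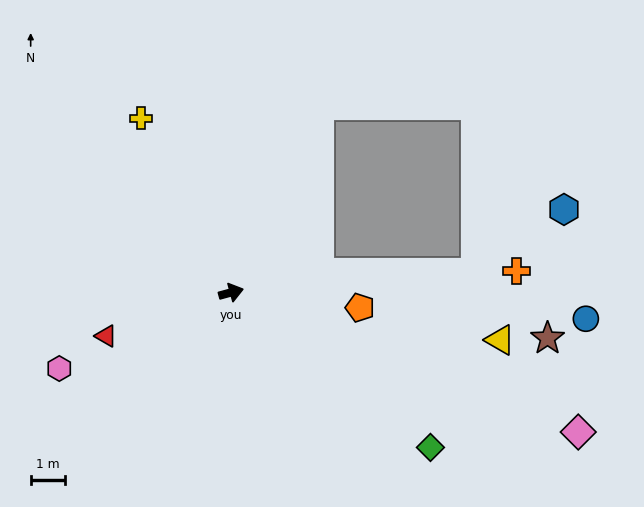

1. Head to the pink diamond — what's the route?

turn right 37°, forward 10.8 m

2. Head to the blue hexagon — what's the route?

blocked — turn right 11°, forward 7.1 m, then turn left 31°, forward 3.1 m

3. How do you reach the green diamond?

turn right 53°, forward 7.3 m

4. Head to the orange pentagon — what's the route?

turn right 22°, forward 3.7 m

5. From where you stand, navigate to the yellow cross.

turn left 102°, forward 5.6 m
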